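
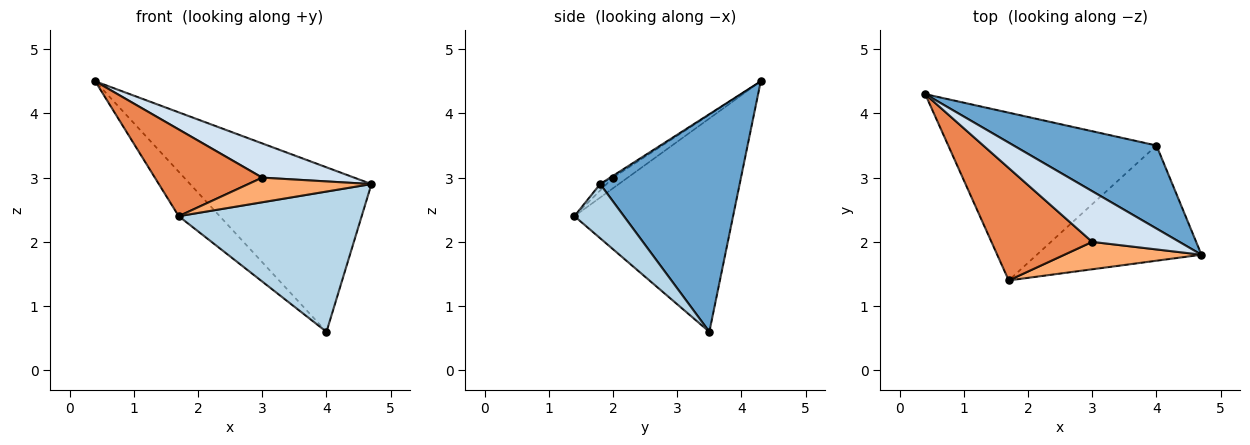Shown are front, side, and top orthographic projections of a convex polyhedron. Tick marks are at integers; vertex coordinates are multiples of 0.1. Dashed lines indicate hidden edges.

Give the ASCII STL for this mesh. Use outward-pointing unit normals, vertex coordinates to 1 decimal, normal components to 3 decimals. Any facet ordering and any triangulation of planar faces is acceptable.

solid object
 facet normal 0.566 0.736 0.372
  outer loop
   vertex 4.0 3.5 0.6
   vertex 0.4 4.3 4.5
   vertex 4.7 1.8 2.9
  endloop
 endfacet
 facet normal -0.704 0.182 -0.687
  outer loop
   vertex 4.0 3.5 0.6
   vertex 1.7 1.4 2.4
   vertex 0.4 4.3 4.5
  endloop
 endfacet
 facet normal 0.204 -0.756 -0.621
  outer loop
   vertex 4.0 3.5 0.6
   vertex 4.7 1.8 2.9
   vertex 1.7 1.4 2.4
  endloop
 endfacet
 facet normal -0.017 -0.560 0.829
  outer loop
   vertex 3.0 2.0 3.0
   vertex 4.7 1.8 2.9
   vertex 0.4 4.3 4.5
  endloop
 endfacet
 facet normal -0.083 -0.609 0.789
  outer loop
   vertex 3.0 2.0 3.0
   vertex 0.4 4.3 4.5
   vertex 1.7 1.4 2.4
  endloop
 endfacet
 facet normal -0.035 -0.668 0.743
  outer loop
   vertex 3.0 2.0 3.0
   vertex 1.7 1.4 2.4
   vertex 4.7 1.8 2.9
  endloop
 endfacet
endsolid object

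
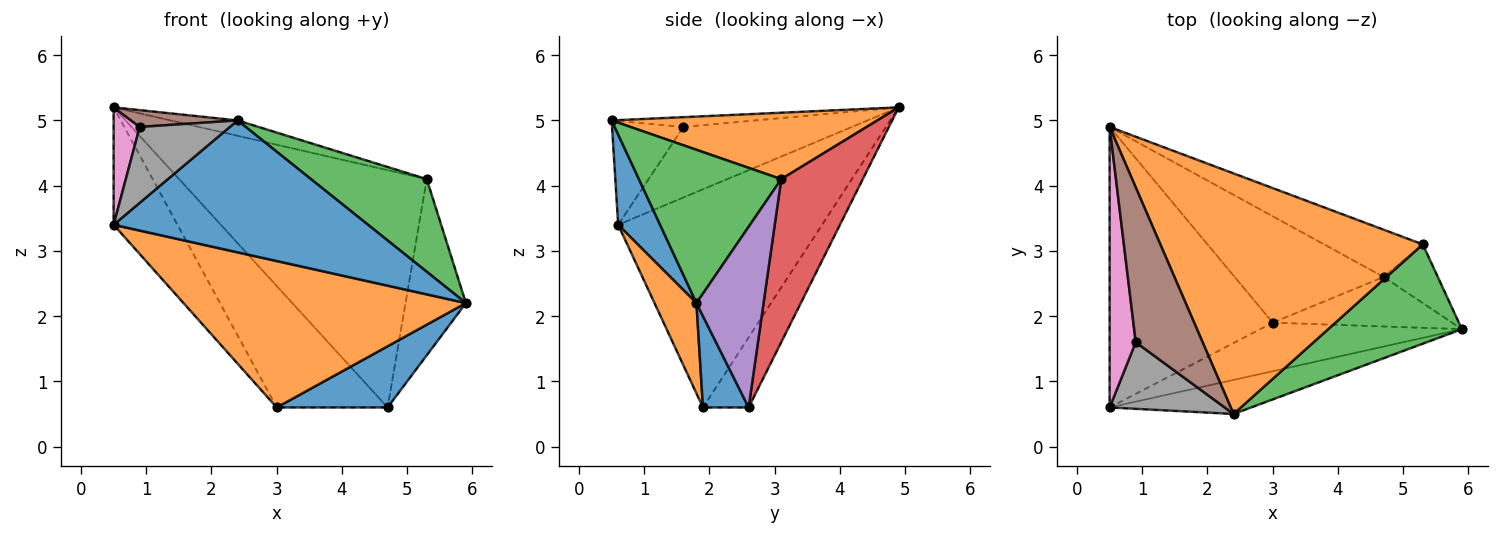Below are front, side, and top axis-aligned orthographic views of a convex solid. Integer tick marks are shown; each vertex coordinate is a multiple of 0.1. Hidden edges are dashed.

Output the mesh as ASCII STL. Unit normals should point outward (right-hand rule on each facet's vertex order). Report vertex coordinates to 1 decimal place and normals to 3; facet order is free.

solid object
 facet normal 0.158 -0.956 -0.247
  outer loop
   vertex 0.5 0.6 3.4
   vertex 5.9 1.8 2.2
   vertex 2.4 0.5 5.0
  endloop
 endfacet
 facet normal 0.245 0.062 0.968
  outer loop
   vertex 5.3 3.1 4.1
   vertex 0.5 4.9 5.2
   vertex 2.4 0.5 5.0
  endloop
 endfacet
 facet normal 0.642 -0.523 0.560
  outer loop
   vertex 5.3 3.1 4.1
   vertex 2.4 0.5 5.0
   vertex 5.9 1.8 2.2
  endloop
 endfacet
 facet normal 0.307 0.933 -0.186
  outer loop
   vertex 5.3 3.1 4.1
   vertex 4.7 2.6 0.6
   vertex 0.5 4.9 5.2
  endloop
 endfacet
 facet normal 0.725 0.653 -0.218
  outer loop
   vertex 5.3 3.1 4.1
   vertex 5.9 1.8 2.2
   vertex 4.7 2.6 0.6
  endloop
 endfacet
 facet normal -0.144 -0.107 0.984
  outer loop
   vertex 0.9 1.6 4.9
   vertex 2.4 0.5 5.0
   vertex 0.5 4.9 5.2
  endloop
 endfacet
 facet normal -0.928 -0.144 0.343
  outer loop
   vertex 0.9 1.6 4.9
   vertex 0.5 4.9 5.2
   vertex 0.5 0.6 3.4
  endloop
 endfacet
 facet normal -0.511 -0.646 0.567
  outer loop
   vertex 0.9 1.6 4.9
   vertex 0.5 0.6 3.4
   vertex 2.4 0.5 5.0
  endloop
 endfacet
 facet normal -0.296 0.719 -0.629
  outer loop
   vertex 3.0 1.9 0.6
   vertex 0.5 4.9 5.2
   vertex 4.7 2.6 0.6
  endloop
 endfacet
 facet normal -0.777 0.243 -0.581
  outer loop
   vertex 3.0 1.9 0.6
   vertex 0.5 0.6 3.4
   vertex 0.5 4.9 5.2
  endloop
 endfacet
 facet normal 0.305 -0.740 -0.599
  outer loop
   vertex 3.0 1.9 0.6
   vertex 4.7 2.6 0.6
   vertex 5.9 1.8 2.2
  endloop
 endfacet
 facet normal 0.140 -0.940 -0.312
  outer loop
   vertex 3.0 1.9 0.6
   vertex 5.9 1.8 2.2
   vertex 0.5 0.6 3.4
  endloop
 endfacet
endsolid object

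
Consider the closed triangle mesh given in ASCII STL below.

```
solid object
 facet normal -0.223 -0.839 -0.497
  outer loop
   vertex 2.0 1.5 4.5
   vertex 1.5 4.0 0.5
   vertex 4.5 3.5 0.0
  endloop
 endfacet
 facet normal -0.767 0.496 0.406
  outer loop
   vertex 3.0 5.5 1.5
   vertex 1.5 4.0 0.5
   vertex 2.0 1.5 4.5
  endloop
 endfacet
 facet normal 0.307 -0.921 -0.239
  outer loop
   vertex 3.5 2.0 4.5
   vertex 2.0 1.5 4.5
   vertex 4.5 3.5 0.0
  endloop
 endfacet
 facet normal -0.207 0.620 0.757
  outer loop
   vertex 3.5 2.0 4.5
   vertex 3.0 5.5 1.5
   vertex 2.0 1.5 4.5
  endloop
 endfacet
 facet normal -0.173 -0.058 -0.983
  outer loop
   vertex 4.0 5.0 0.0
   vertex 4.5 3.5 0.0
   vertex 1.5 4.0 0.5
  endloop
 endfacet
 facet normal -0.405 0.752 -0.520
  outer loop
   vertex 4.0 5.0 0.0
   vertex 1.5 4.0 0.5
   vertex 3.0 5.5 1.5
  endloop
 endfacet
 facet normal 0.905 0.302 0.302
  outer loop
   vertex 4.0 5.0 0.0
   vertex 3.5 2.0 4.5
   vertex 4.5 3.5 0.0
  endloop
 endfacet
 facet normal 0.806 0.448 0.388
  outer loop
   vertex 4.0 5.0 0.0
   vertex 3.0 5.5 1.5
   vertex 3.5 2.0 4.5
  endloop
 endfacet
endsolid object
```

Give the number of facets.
8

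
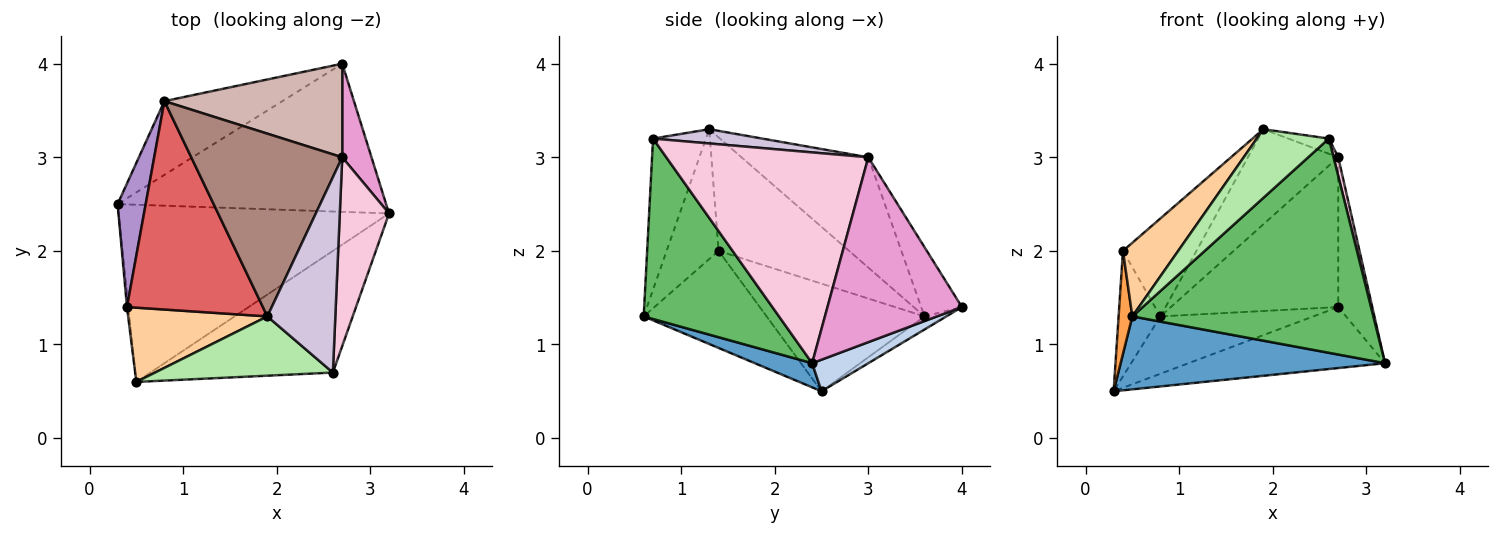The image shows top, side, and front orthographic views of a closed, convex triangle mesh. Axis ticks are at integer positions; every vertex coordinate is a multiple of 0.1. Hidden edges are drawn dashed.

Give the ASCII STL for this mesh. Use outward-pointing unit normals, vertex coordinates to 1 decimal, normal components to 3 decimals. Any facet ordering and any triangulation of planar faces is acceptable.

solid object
 facet normal 0.082 -0.379 -0.922
  outer loop
   vertex 0.5 0.6 1.3
   vertex 0.3 2.5 0.5
   vertex 3.2 2.4 0.8
  endloop
 endfacet
 facet normal 0.108 0.379 -0.919
  outer loop
   vertex 2.7 4.0 1.4
   vertex 3.2 2.4 0.8
   vertex 0.3 2.5 0.5
  endloop
 endfacet
 facet normal -0.994 -0.111 -0.015
  outer loop
   vertex 0.4 1.4 2.0
   vertex 0.3 2.5 0.5
   vertex 0.5 0.6 1.3
  endloop
 endfacet
 facet normal -0.552 -0.587 0.592
  outer loop
   vertex 0.4 1.4 2.0
   vertex 0.5 0.6 1.3
   vertex 1.9 1.3 3.3
  endloop
 endfacet
 facet normal 0.439 -0.781 -0.444
  outer loop
   vertex 2.6 0.7 3.2
   vertex 0.5 0.6 1.3
   vertex 3.2 2.4 0.8
  endloop
 endfacet
 facet normal -0.485 -0.662 0.571
  outer loop
   vertex 2.6 0.7 3.2
   vertex 1.9 1.3 3.3
   vertex 0.5 0.6 1.3
  endloop
 endfacet
 facet normal -0.603 0.339 0.722
  outer loop
   vertex 0.8 3.6 1.3
   vertex 0.4 1.4 2.0
   vertex 1.9 1.3 3.3
  endloop
 endfacet
 facet normal -0.087 0.612 -0.786
  outer loop
   vertex 0.8 3.6 1.3
   vertex 2.7 4.0 1.4
   vertex 0.3 2.5 0.5
  endloop
 endfacet
 facet normal -0.937 0.248 0.245
  outer loop
   vertex 0.8 3.6 1.3
   vertex 0.3 2.5 0.5
   vertex 0.4 1.4 2.0
  endloop
 endfacet
 facet normal 0.205 0.076 0.976
  outer loop
   vertex 2.7 3.0 3.0
   vertex 1.9 1.3 3.3
   vertex 2.6 0.7 3.2
  endloop
 endfacet
 facet normal -0.544 0.387 0.744
  outer loop
   vertex 2.7 3.0 3.0
   vertex 0.8 3.6 1.3
   vertex 1.9 1.3 3.3
  endloop
 endfacet
 facet normal -0.202 0.830 0.519
  outer loop
   vertex 2.7 3.0 3.0
   vertex 2.7 4.0 1.4
   vertex 0.8 3.6 1.3
  endloop
 endfacet
 facet normal 0.958 0.243 0.152
  outer loop
   vertex 2.7 3.0 3.0
   vertex 3.2 2.4 0.8
   vertex 2.7 4.0 1.4
  endloop
 endfacet
 facet normal 0.974 -0.023 0.227
  outer loop
   vertex 2.7 3.0 3.0
   vertex 2.6 0.7 3.2
   vertex 3.2 2.4 0.8
  endloop
 endfacet
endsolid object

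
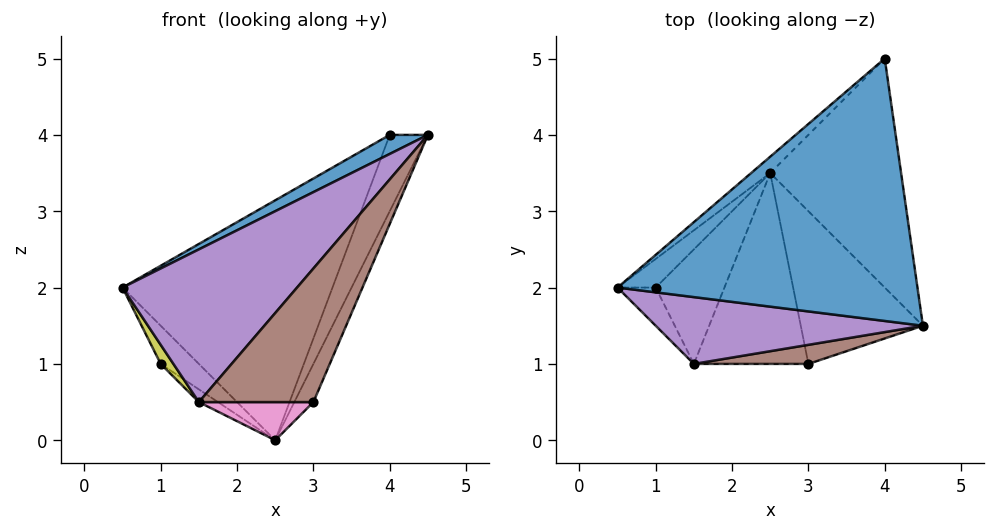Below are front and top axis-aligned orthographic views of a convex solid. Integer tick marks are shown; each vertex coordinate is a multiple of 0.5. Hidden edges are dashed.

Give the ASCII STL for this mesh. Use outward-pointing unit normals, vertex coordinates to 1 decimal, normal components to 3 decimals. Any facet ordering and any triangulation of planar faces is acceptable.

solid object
 facet normal -0.453 -0.065 0.889
  outer loop
   vertex 4.0 5.0 4.0
   vertex 0.5 2.0 2.0
   vertex 4.5 1.5 4.0
  endloop
 endfacet
 facet normal -0.632 0.773 -0.053
  outer loop
   vertex 2.5 3.5 0.0
   vertex 0.5 2.0 2.0
   vertex 4.0 5.0 4.0
  endloop
 endfacet
 facet normal 0.911 0.130 -0.391
  outer loop
   vertex 2.5 3.5 0.0
   vertex 4.0 5.0 4.0
   vertex 4.5 1.5 4.0
  endloop
 endfacet
 facet normal 0.909 0.101 -0.404
  outer loop
   vertex 3.0 1.0 0.5
   vertex 2.5 3.5 0.0
   vertex 4.5 1.5 4.0
  endloop
 endfacet
 facet normal -0.300 -0.874 0.382
  outer loop
   vertex 1.5 1.0 0.5
   vertex 4.5 1.5 4.0
   vertex 0.5 2.0 2.0
  endloop
 endfacet
 facet normal 0.000 -0.990 0.141
  outer loop
   vertex 1.5 1.0 0.5
   vertex 3.0 1.0 0.5
   vertex 4.5 1.5 4.0
  endloop
 endfacet
 facet normal 0.000 -0.196 -0.981
  outer loop
   vertex 1.5 1.0 0.5
   vertex 2.5 3.5 0.0
   vertex 3.0 1.0 0.5
  endloop
 endfacet
 facet normal -0.768 0.512 -0.384
  outer loop
   vertex 1.0 2.0 1.0
   vertex 0.5 2.0 2.0
   vertex 2.5 3.5 0.0
  endloop
 endfacet
 facet normal -0.873 -0.218 -0.436
  outer loop
   vertex 1.0 2.0 1.0
   vertex 1.5 1.0 0.5
   vertex 0.5 2.0 2.0
  endloop
 endfacet
 facet normal -0.612 0.087 -0.786
  outer loop
   vertex 1.0 2.0 1.0
   vertex 2.5 3.5 0.0
   vertex 1.5 1.0 0.5
  endloop
 endfacet
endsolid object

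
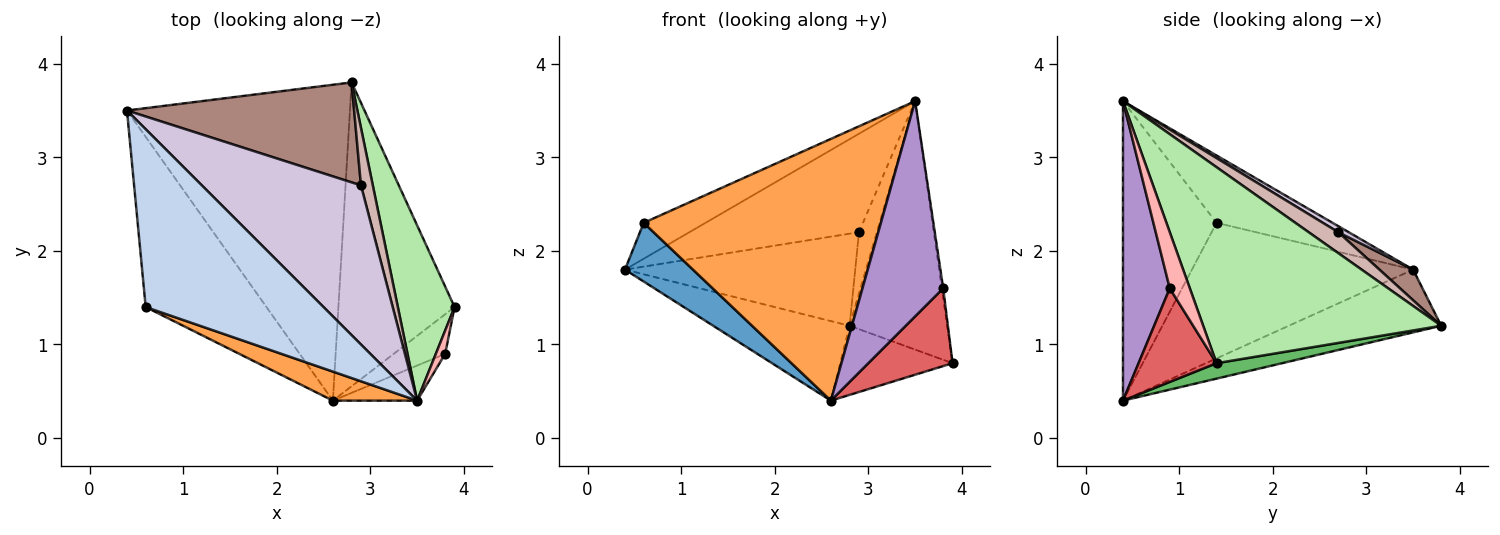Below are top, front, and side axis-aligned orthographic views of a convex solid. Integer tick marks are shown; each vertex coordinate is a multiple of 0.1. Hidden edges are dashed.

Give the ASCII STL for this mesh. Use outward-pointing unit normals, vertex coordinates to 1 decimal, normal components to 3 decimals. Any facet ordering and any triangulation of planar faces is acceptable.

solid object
 facet normal -0.728 -0.224 -0.648
  outer loop
   vertex 0.6 1.4 2.3
   vertex 0.4 3.5 1.8
   vertex 2.6 0.4 0.4
  endloop
 endfacet
 facet normal -0.348 0.186 0.919
  outer loop
   vertex 0.6 1.4 2.3
   vertex 3.5 0.4 3.6
   vertex 0.4 3.5 1.8
  endloop
 endfacet
 facet normal -0.365 -0.925 0.103
  outer loop
   vertex 0.6 1.4 2.3
   vertex 2.6 0.4 0.4
   vertex 3.5 0.4 3.6
  endloop
 endfacet
 facet normal -0.263 0.236 -0.935
  outer loop
   vertex 2.8 3.8 1.2
   vertex 2.6 0.4 0.4
   vertex 0.4 3.5 1.8
  endloop
 endfacet
 facet normal 0.128 0.220 -0.967
  outer loop
   vertex 2.8 3.8 1.2
   vertex 3.9 1.4 0.8
   vertex 2.6 0.4 0.4
  endloop
 endfacet
 facet normal 0.894 0.367 0.259
  outer loop
   vertex 2.8 3.8 1.2
   vertex 3.5 0.4 3.6
   vertex 3.9 1.4 0.8
  endloop
 endfacet
 facet normal 0.636 -0.687 -0.350
  outer loop
   vertex 3.8 0.9 1.6
   vertex 2.6 0.4 0.4
   vertex 3.9 1.4 0.8
  endloop
 endfacet
 facet normal 0.984 0.066 0.164
  outer loop
   vertex 3.8 0.9 1.6
   vertex 3.9 1.4 0.8
   vertex 3.5 0.4 3.6
  endloop
 endfacet
 facet normal 0.497 -0.857 -0.140
  outer loop
   vertex 3.8 0.9 1.6
   vertex 3.5 0.4 3.6
   vertex 2.6 0.4 0.4
  endloop
 endfacet
 facet normal 0.032 0.526 0.850
  outer loop
   vertex 2.9 2.7 2.2
   vertex 0.4 3.5 1.8
   vertex 3.5 0.4 3.6
  endloop
 endfacet
 facet normal 0.099 0.674 0.732
  outer loop
   vertex 2.9 2.7 2.2
   vertex 2.8 3.8 1.2
   vertex 0.4 3.5 1.8
  endloop
 endfacet
 facet normal 0.770 0.466 0.436
  outer loop
   vertex 2.9 2.7 2.2
   vertex 3.5 0.4 3.6
   vertex 2.8 3.8 1.2
  endloop
 endfacet
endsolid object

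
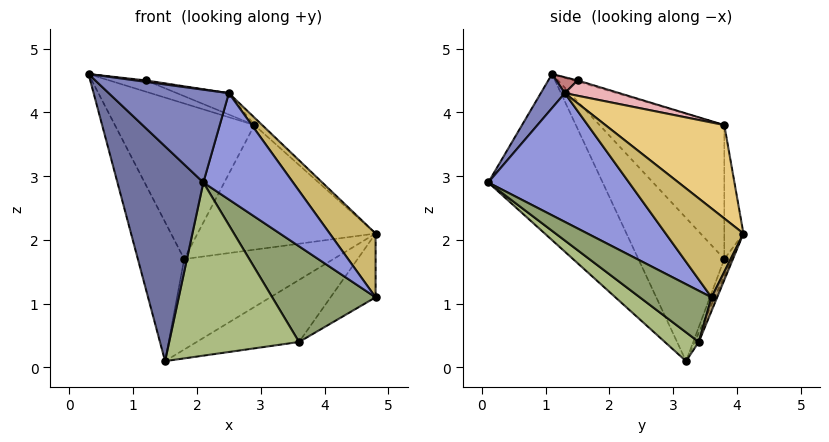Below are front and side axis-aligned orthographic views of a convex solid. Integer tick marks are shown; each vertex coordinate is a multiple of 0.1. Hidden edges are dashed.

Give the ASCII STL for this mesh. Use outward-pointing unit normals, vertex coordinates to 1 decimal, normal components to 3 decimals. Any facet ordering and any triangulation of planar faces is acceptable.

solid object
 facet normal -0.717 -0.538 -0.443
  outer loop
   vertex 1.5 3.2 0.1
   vertex 2.1 0.1 2.9
   vertex 0.3 1.1 4.6
  endloop
 endfacet
 facet normal 0.154 -0.772 0.617
  outer loop
   vertex 2.5 1.3 4.3
   vertex 0.3 1.1 4.6
   vertex 2.1 0.1 2.9
  endloop
 endfacet
 facet normal 0.824 -0.525 0.215
  outer loop
   vertex 2.5 1.3 4.3
   vertex 2.1 0.1 2.9
   vertex 4.8 3.6 1.1
  endloop
 endfacet
 facet normal -0.880 0.475 -0.013
  outer loop
   vertex 1.8 3.8 1.7
   vertex 1.5 3.2 0.1
   vertex 0.3 1.1 4.6
  endloop
 endfacet
 facet normal 0.458 -0.660 -0.596
  outer loop
   vertex 3.6 3.4 0.4
   vertex 4.8 3.6 1.1
   vertex 2.1 0.1 2.9
  endloop
 endfacet
 facet normal 0.168 -0.643 -0.748
  outer loop
   vertex 3.6 3.4 0.4
   vertex 2.1 0.1 2.9
   vertex 1.5 3.2 0.1
  endloop
 endfacet
 facet normal -0.629 0.704 0.330
  outer loop
   vertex 2.9 3.8 3.8
   vertex 1.8 3.8 1.7
   vertex 0.3 1.1 4.6
  endloop
 endfacet
 facet normal -0.107 0.993 0.056
  outer loop
   vertex 4.8 4.1 2.1
   vertex 1.8 3.8 1.7
   vertex 2.9 3.8 3.8
  endloop
 endfacet
 facet normal 0.111 0.889 -0.444
  outer loop
   vertex 4.8 4.1 2.1
   vertex 4.8 3.6 1.1
   vertex 3.6 3.4 0.4
  endloop
 endfacet
 facet normal 0.835 -0.492 0.246
  outer loop
   vertex 4.8 4.1 2.1
   vertex 2.5 1.3 4.3
   vertex 4.8 3.6 1.1
  endloop
 endfacet
 facet normal 0.662 0.044 0.748
  outer loop
   vertex 4.8 4.1 2.1
   vertex 2.9 3.8 3.8
   vertex 2.5 1.3 4.3
  endloop
 endfacet
 facet normal -0.048 0.938 -0.343
  outer loop
   vertex 4.8 4.1 2.1
   vertex 1.5 3.2 0.1
   vertex 1.8 3.8 1.7
  endloop
 endfacet
 facet normal -0.038 0.933 -0.358
  outer loop
   vertex 4.8 4.1 2.1
   vertex 3.6 3.4 0.4
   vertex 1.5 3.2 0.1
  endloop
 endfacet
 facet normal 0.141 -0.071 0.987
  outer loop
   vertex 1.2 1.5 4.5
   vertex 0.3 1.1 4.6
   vertex 2.5 1.3 4.3
  endloop
 endfacet
 facet normal -0.034 0.314 0.949
  outer loop
   vertex 1.2 1.5 4.5
   vertex 2.9 3.8 3.8
   vertex 0.3 1.1 4.6
  endloop
 endfacet
 facet normal 0.175 0.166 0.970
  outer loop
   vertex 1.2 1.5 4.5
   vertex 2.5 1.3 4.3
   vertex 2.9 3.8 3.8
  endloop
 endfacet
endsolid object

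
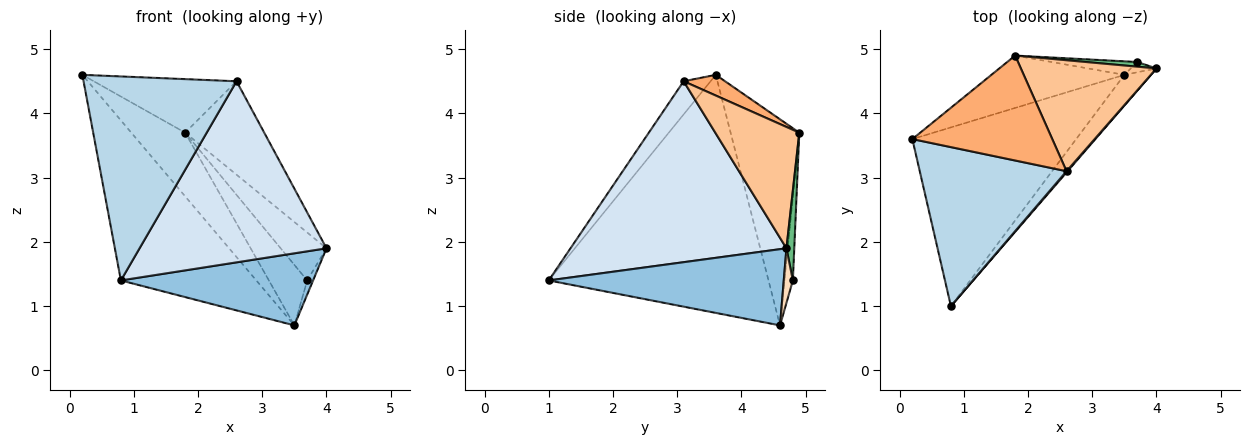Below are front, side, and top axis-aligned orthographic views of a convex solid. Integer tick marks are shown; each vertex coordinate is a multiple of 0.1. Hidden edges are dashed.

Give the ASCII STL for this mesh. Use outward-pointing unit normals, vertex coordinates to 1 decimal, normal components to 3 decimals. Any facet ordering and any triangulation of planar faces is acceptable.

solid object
 facet normal -0.735 0.453 -0.505
  outer loop
   vertex 3.5 4.6 0.7
   vertex 0.8 1.0 1.4
   vertex 0.2 3.6 4.6
  endloop
 endfacet
 facet normal 0.747 -0.611 -0.260
  outer loop
   vertex 3.5 4.6 0.7
   vertex 4.0 4.7 1.9
   vertex 0.8 1.0 1.4
  endloop
 endfacet
 facet normal -0.137 -0.781 0.609
  outer loop
   vertex 2.6 3.1 4.5
   vertex 0.2 3.6 4.6
   vertex 0.8 1.0 1.4
  endloop
 endfacet
 facet normal 0.756 -0.654 0.004
  outer loop
   vertex 2.6 3.1 4.5
   vertex 0.8 1.0 1.4
   vertex 4.0 4.7 1.9
  endloop
 endfacet
 facet normal -0.702 0.550 -0.453
  outer loop
   vertex 1.8 4.9 3.7
   vertex 3.5 4.6 0.7
   vertex 0.2 3.6 4.6
  endloop
 endfacet
 facet normal 0.131 0.451 0.883
  outer loop
   vertex 1.8 4.9 3.7
   vertex 0.2 3.6 4.6
   vertex 2.6 3.1 4.5
  endloop
 endfacet
 facet normal 0.565 0.532 0.631
  outer loop
   vertex 1.8 4.9 3.7
   vertex 2.6 3.1 4.5
   vertex 4.0 4.7 1.9
  endloop
 endfacet
 facet normal 0.781 0.505 -0.367
  outer loop
   vertex 3.7 4.8 1.4
   vertex 4.0 4.7 1.9
   vertex 3.5 4.6 0.7
  endloop
 endfacet
 facet normal 0.168 0.981 0.096
  outer loop
   vertex 3.7 4.8 1.4
   vertex 1.8 4.9 3.7
   vertex 4.0 4.7 1.9
  endloop
 endfacet
 facet normal -0.208 0.955 -0.213
  outer loop
   vertex 3.7 4.8 1.4
   vertex 3.5 4.6 0.7
   vertex 1.8 4.9 3.7
  endloop
 endfacet
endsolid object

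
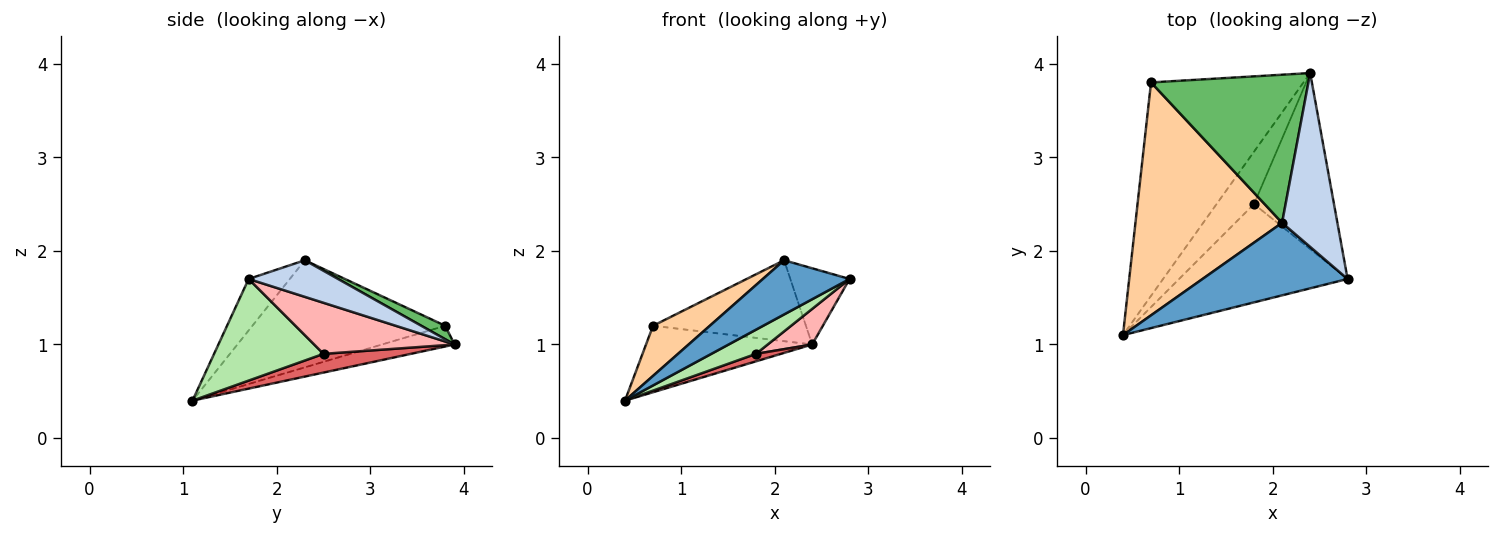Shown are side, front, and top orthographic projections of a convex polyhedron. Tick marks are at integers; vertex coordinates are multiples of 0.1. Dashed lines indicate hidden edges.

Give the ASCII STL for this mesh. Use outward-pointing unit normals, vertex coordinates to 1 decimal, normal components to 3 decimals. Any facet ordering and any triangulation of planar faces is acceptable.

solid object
 facet normal -0.273 -0.576 0.771
  outer loop
   vertex 2.1 2.3 1.9
   vertex 0.4 1.1 0.4
   vertex 2.8 1.7 1.7
  endloop
 endfacet
 facet normal 0.518 0.343 0.783
  outer loop
   vertex 2.1 2.3 1.9
   vertex 2.8 1.7 1.7
   vertex 2.4 3.9 1.0
  endloop
 endfacet
 facet normal -0.129 0.295 -0.947
  outer loop
   vertex 0.7 3.8 1.2
   vertex 2.4 3.9 1.0
   vertex 0.4 1.1 0.4
  endloop
 endfacet
 facet normal -0.581 -0.171 0.796
  outer loop
   vertex 0.7 3.8 1.2
   vertex 0.4 1.1 0.4
   vertex 2.1 2.3 1.9
  endloop
 endfacet
 facet normal 0.075 0.478 0.875
  outer loop
   vertex 0.7 3.8 1.2
   vertex 2.1 2.3 1.9
   vertex 2.4 3.9 1.0
  endloop
 endfacet
 facet normal 0.505 -0.206 -0.838
  outer loop
   vertex 1.8 2.5 0.9
   vertex 2.8 1.7 1.7
   vertex 0.4 1.1 0.4
  endloop
 endfacet
 facet normal 0.444 -0.127 -0.887
  outer loop
   vertex 1.8 2.5 0.9
   vertex 0.4 1.1 0.4
   vertex 2.4 3.9 1.0
  endloop
 endfacet
 facet normal 0.530 -0.168 -0.831
  outer loop
   vertex 1.8 2.5 0.9
   vertex 2.4 3.9 1.0
   vertex 2.8 1.7 1.7
  endloop
 endfacet
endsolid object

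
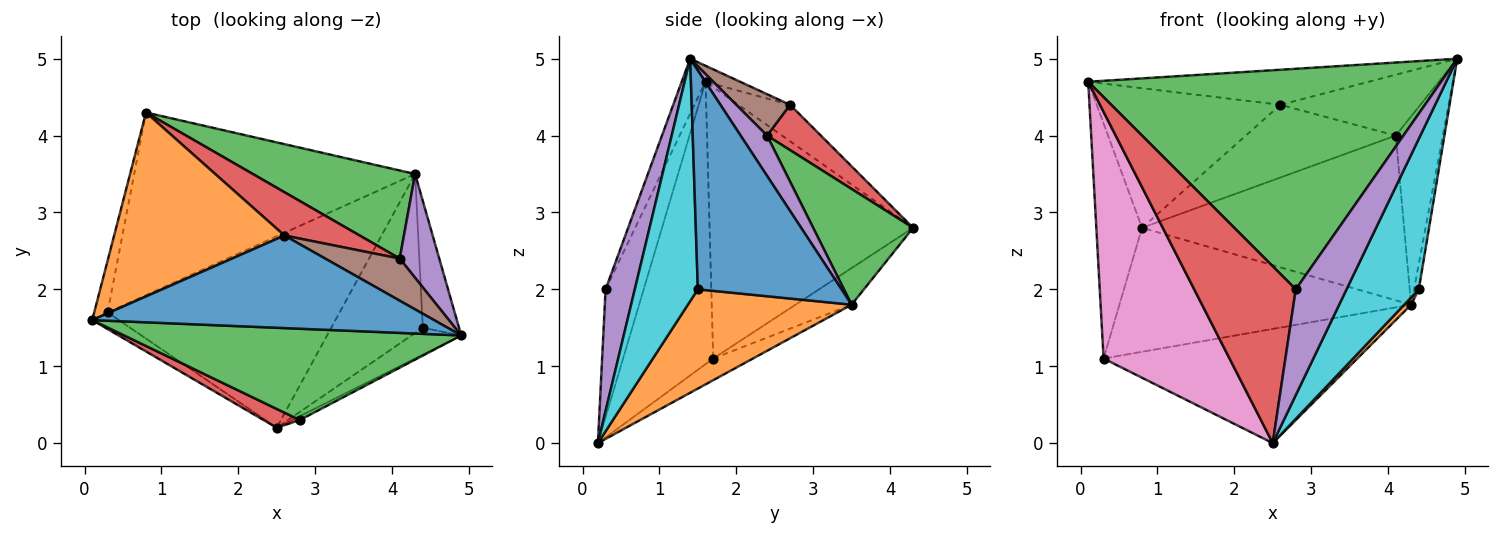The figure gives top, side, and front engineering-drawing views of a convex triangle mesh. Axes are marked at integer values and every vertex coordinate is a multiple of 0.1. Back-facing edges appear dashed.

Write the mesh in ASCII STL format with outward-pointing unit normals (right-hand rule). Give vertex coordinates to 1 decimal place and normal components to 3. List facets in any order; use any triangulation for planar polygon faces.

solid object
 facet normal -0.044 0.354 0.934
  outer loop
   vertex 2.6 2.7 4.4
   vertex 0.1 1.6 4.7
   vertex 4.9 1.4 5.0
  endloop
 endfacet
 facet normal -0.168 0.596 0.785
  outer loop
   vertex 2.6 2.7 4.4
   vertex 0.8 4.3 2.8
   vertex 0.1 1.6 4.7
  endloop
 endfacet
 facet normal -0.062 -0.922 0.382
  outer loop
   vertex 2.8 0.3 2.0
   vertex 4.9 1.4 5.0
   vertex 0.1 1.6 4.7
  endloop
 endfacet
 facet normal -0.350 -0.932 0.099
  outer loop
   vertex 2.8 0.3 2.0
   vertex 0.1 1.6 4.7
   vertex 2.5 0.2 0.0
  endloop
 endfacet
 facet normal 0.499 -0.866 -0.031
  outer loop
   vertex 2.8 0.3 2.0
   vertex 2.5 0.2 0.0
   vertex 4.9 1.4 5.0
  endloop
 endfacet
 facet normal -0.975 0.219 -0.048
  outer loop
   vertex 0.3 1.7 1.1
   vertex 0.1 1.6 4.7
   vertex 0.8 4.3 2.8
  endloop
 endfacet
 facet normal -0.581 -0.812 -0.055
  outer loop
   vertex 0.3 1.7 1.1
   vertex 2.5 0.2 0.0
   vertex 0.1 1.6 4.7
  endloop
 endfacet
 facet normal -0.107 0.558 -0.823
  outer loop
   vertex 0.3 1.7 1.1
   vertex 0.8 4.3 2.8
   vertex 4.3 3.5 1.8
  endloop
 endfacet
 facet normal -0.080 0.511 -0.856
  outer loop
   vertex 0.3 1.7 1.1
   vertex 4.3 3.5 1.8
   vertex 2.5 0.2 0.0
  endloop
 endfacet
 facet normal 0.651 -0.747 -0.133
  outer loop
   vertex 4.4 1.5 2.0
   vertex 4.9 1.4 5.0
   vertex 2.5 0.2 0.0
  endloop
 endfacet
 facet normal 0.986 0.033 -0.163
  outer loop
   vertex 4.4 1.5 2.0
   vertex 4.3 3.5 1.8
   vertex 4.9 1.4 5.0
  endloop
 endfacet
 facet normal 0.735 -0.031 -0.678
  outer loop
   vertex 4.4 1.5 2.0
   vertex 2.5 0.2 0.0
   vertex 4.3 3.5 1.8
  endloop
 endfacet
 facet normal 0.319 0.836 0.447
  outer loop
   vertex 4.1 2.4 4.0
   vertex 4.3 3.5 1.8
   vertex 0.8 4.3 2.8
  endloop
 endfacet
 facet normal 0.295 0.821 0.489
  outer loop
   vertex 4.1 2.4 4.0
   vertex 0.8 4.3 2.8
   vertex 2.6 2.7 4.4
  endloop
 endfacet
 facet normal 0.441 0.786 0.433
  outer loop
   vertex 4.1 2.4 4.0
   vertex 4.9 1.4 5.0
   vertex 4.3 3.5 1.8
  endloop
 endfacet
 facet normal 0.302 0.784 0.543
  outer loop
   vertex 4.1 2.4 4.0
   vertex 2.6 2.7 4.4
   vertex 4.9 1.4 5.0
  endloop
 endfacet
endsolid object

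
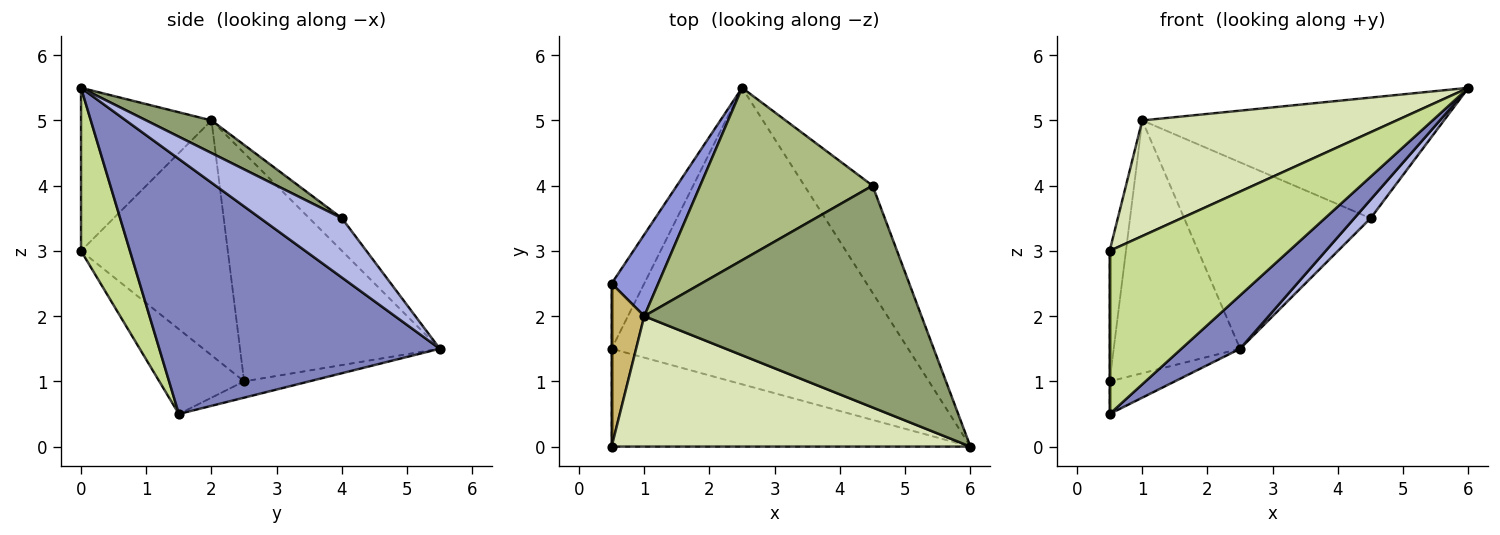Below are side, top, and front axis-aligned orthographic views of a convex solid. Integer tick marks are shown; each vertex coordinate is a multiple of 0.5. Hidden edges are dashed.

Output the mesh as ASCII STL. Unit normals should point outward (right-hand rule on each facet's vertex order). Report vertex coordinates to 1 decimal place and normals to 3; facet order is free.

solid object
 facet normal -0.408 0.408 -0.816
  outer loop
   vertex 0.5 1.5 0.5
   vertex 0.5 2.5 1.0
   vertex 2.5 5.5 1.5
  endloop
 endfacet
 facet normal 0.646 -0.135 -0.751
  outer loop
   vertex 0.5 1.5 0.5
   vertex 2.5 5.5 1.5
   vertex 6.0 0.0 5.5
  endloop
 endfacet
 facet normal -0.833 0.527 0.170
  outer loop
   vertex 1.0 2.0 5.0
   vertex 2.5 5.5 1.5
   vertex 0.5 2.5 1.0
  endloop
 endfacet
 facet normal 0.651 -0.130 -0.748
  outer loop
   vertex 4.5 4.0 3.5
   vertex 6.0 0.0 5.5
   vertex 2.5 5.5 1.5
  endloop
 endfacet
 facet normal 0.103 0.475 0.874
  outer loop
   vertex 4.5 4.0 3.5
   vertex 1.0 2.0 5.0
   vertex 6.0 0.0 5.5
  endloop
 endfacet
 facet normal -0.127 0.728 0.674
  outer loop
   vertex 4.5 4.0 3.5
   vertex 2.5 5.5 1.5
   vertex 1.0 2.0 5.0
  endloop
 endfacet
 facet normal 0.228 -0.835 -0.501
  outer loop
   vertex 0.5 0.0 3.0
   vertex 0.5 1.5 0.5
   vertex 6.0 0.0 5.5
  endloop
 endfacet
 facet normal -0.322 -0.628 0.708
  outer loop
   vertex 0.5 0.0 3.0
   vertex 6.0 0.0 5.5
   vertex 1.0 2.0 5.0
  endloop
 endfacet
 facet normal -1.000 0.000 0.000
  outer loop
   vertex 0.5 0.0 3.0
   vertex 0.5 2.5 1.0
   vertex 0.5 1.5 0.5
  endloop
 endfacet
 facet normal -0.985 0.109 0.137
  outer loop
   vertex 0.5 0.0 3.0
   vertex 1.0 2.0 5.0
   vertex 0.5 2.5 1.0
  endloop
 endfacet
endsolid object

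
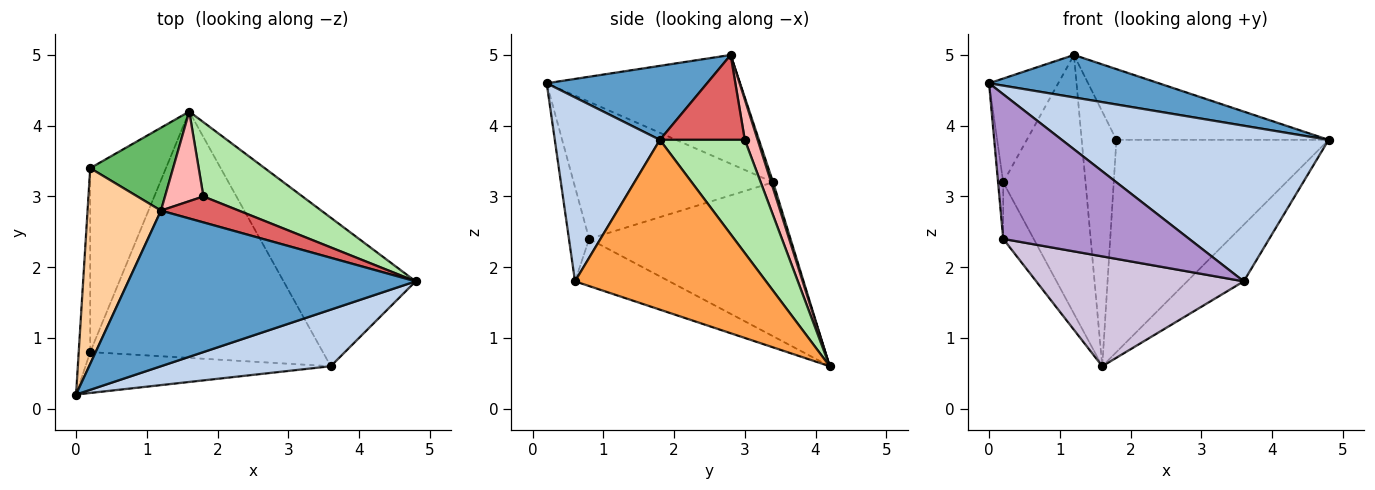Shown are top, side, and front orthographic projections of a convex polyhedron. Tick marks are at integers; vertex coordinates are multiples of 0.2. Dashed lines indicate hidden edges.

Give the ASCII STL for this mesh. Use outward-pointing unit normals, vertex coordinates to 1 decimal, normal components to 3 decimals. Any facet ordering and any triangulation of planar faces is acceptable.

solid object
 facet normal 0.241 -0.255 0.936
  outer loop
   vertex 1.2 2.8 5.0
   vertex 0.0 0.2 4.6
   vertex 4.8 1.8 3.8
  endloop
 endfacet
 facet normal 0.347 -0.881 0.320
  outer loop
   vertex 3.6 0.6 1.8
   vertex 4.8 1.8 3.8
   vertex 0.0 0.2 4.6
  endloop
 endfacet
 facet normal 0.769 0.228 -0.598
  outer loop
   vertex 3.6 0.6 1.8
   vertex 1.6 4.2 0.6
   vertex 4.8 1.8 3.8
  endloop
 endfacet
 facet normal -0.795 0.284 0.536
  outer loop
   vertex 0.2 3.4 3.2
   vertex 0.0 0.2 4.6
   vertex 1.2 2.8 5.0
  endloop
 endfacet
 facet normal 0.022 0.952 0.305
  outer loop
   vertex 0.2 3.4 3.2
   vertex 1.2 2.8 5.0
   vertex 1.6 4.2 0.6
  endloop
 endfacet
 facet normal 0.353 0.883 0.309
  outer loop
   vertex 1.8 3.0 3.8
   vertex 4.8 1.8 3.8
   vertex 1.6 4.2 0.6
  endloop
 endfacet
 facet normal 0.352 0.879 0.322
  outer loop
   vertex 1.8 3.0 3.8
   vertex 1.2 2.8 5.0
   vertex 4.8 1.8 3.8
  endloop
 endfacet
 facet normal 0.330 0.891 0.313
  outer loop
   vertex 1.8 3.0 3.8
   vertex 1.6 4.2 0.6
   vertex 1.2 2.8 5.0
  endloop
 endfacet
 facet normal -0.104 -0.957 -0.270
  outer loop
   vertex 0.2 0.8 2.4
   vertex 3.6 0.6 1.8
   vertex 0.0 0.2 4.6
  endloop
 endfacet
 facet normal -0.182 -0.400 -0.898
  outer loop
   vertex 0.2 0.8 2.4
   vertex 1.6 4.2 0.6
   vertex 3.6 0.6 1.8
  endloop
 endfacet
 facet normal -0.996 0.026 -0.084
  outer loop
   vertex 0.2 0.8 2.4
   vertex 0.0 0.2 4.6
   vertex 0.2 3.4 3.2
  endloop
 endfacet
 facet normal -0.889 0.135 -0.437
  outer loop
   vertex 0.2 0.8 2.4
   vertex 0.2 3.4 3.2
   vertex 1.6 4.2 0.6
  endloop
 endfacet
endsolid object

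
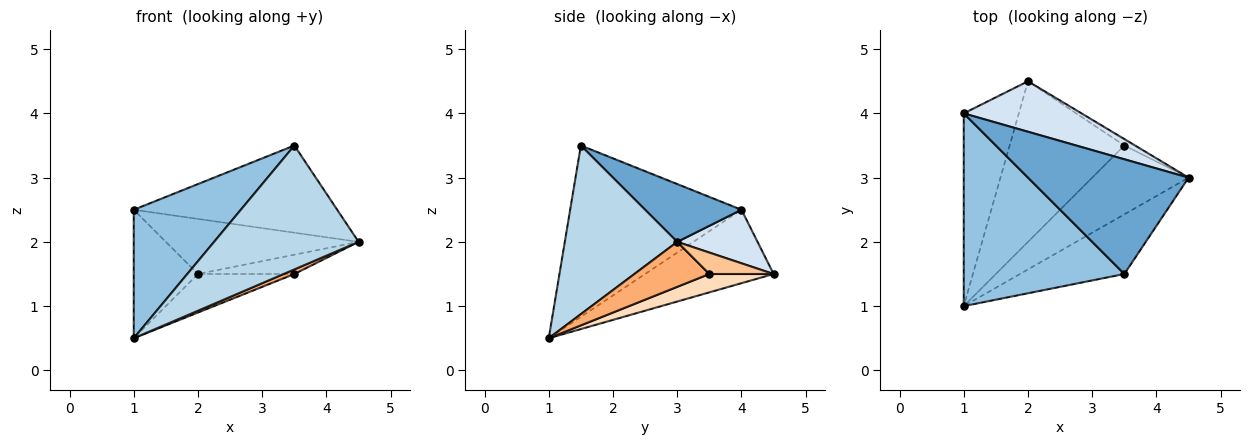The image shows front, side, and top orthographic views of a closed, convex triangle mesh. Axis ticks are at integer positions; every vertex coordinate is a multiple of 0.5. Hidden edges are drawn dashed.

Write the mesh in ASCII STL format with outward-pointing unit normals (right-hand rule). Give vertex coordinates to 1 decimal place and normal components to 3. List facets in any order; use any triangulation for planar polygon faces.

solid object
 facet normal 0.276 0.582 0.765
  outer loop
   vertex 3.5 1.5 3.5
   vertex 4.5 3.0 2.0
   vertex 1.0 4.0 2.5
  endloop
 endfacet
 facet normal -0.664 -0.415 0.622
  outer loop
   vertex 3.5 1.5 3.5
   vertex 1.0 4.0 2.5
   vertex 1.0 1.0 0.5
  endloop
 endfacet
 facet normal 0.574 -0.738 -0.355
  outer loop
   vertex 3.5 1.5 3.5
   vertex 1.0 1.0 0.5
   vertex 4.5 3.0 2.0
  endloop
 endfacet
 facet normal 0.294 0.705 0.646
  outer loop
   vertex 2.0 4.5 1.5
   vertex 1.0 4.0 2.5
   vertex 4.5 3.0 2.0
  endloop
 endfacet
 facet normal -0.743 0.371 -0.557
  outer loop
   vertex 2.0 4.5 1.5
   vertex 1.0 1.0 0.5
   vertex 1.0 4.0 2.5
  endloop
 endfacet
 facet normal 0.422 -0.060 -0.905
  outer loop
   vertex 3.5 3.5 1.5
   vertex 4.5 3.0 2.0
   vertex 1.0 1.0 0.5
  endloop
 endfacet
 facet normal 0.535 0.802 -0.267
  outer loop
   vertex 3.5 3.5 1.5
   vertex 2.0 4.5 1.5
   vertex 4.5 3.0 2.0
  endloop
 endfacet
 facet normal 0.154 0.231 -0.961
  outer loop
   vertex 3.5 3.5 1.5
   vertex 1.0 1.0 0.5
   vertex 2.0 4.5 1.5
  endloop
 endfacet
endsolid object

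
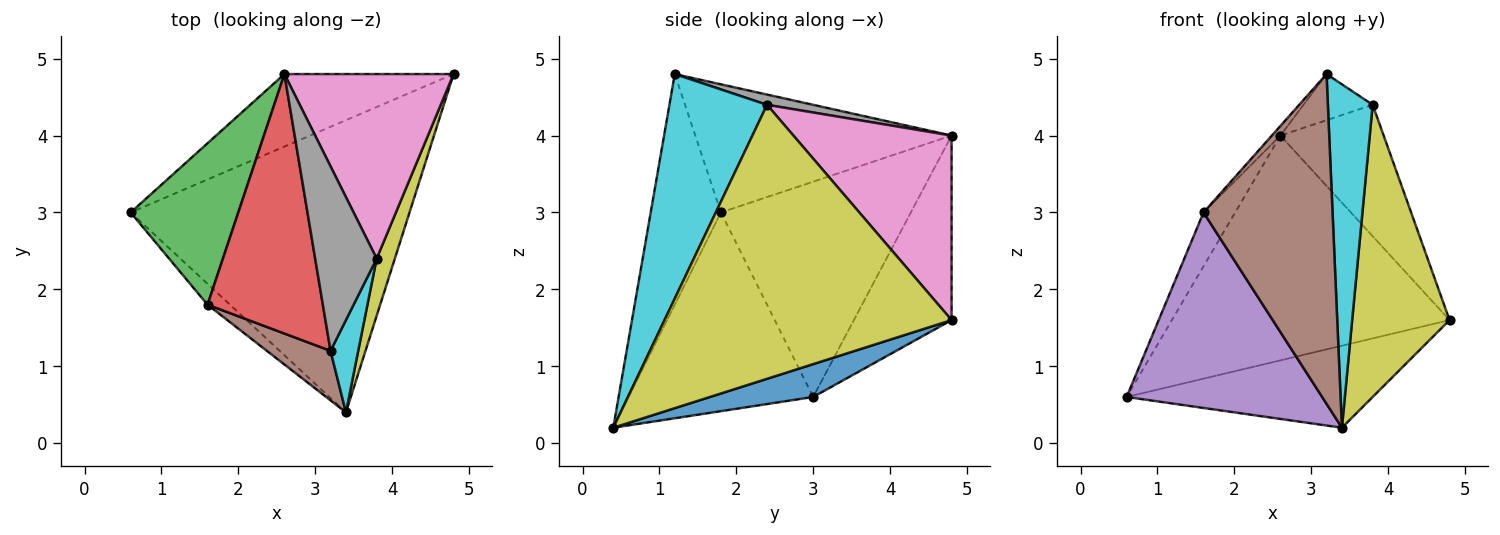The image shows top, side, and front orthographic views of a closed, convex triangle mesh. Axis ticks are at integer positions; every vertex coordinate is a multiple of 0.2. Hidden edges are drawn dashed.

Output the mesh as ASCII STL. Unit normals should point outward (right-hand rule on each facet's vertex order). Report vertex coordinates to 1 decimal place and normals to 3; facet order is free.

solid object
 facet normal 0.113 0.269 -0.957
  outer loop
   vertex 3.4 0.4 0.2
   vertex 0.6 3.0 0.6
   vertex 4.8 4.8 1.6
  endloop
 endfacet
 facet normal -0.317 0.902 -0.291
  outer loop
   vertex 2.6 4.8 4.0
   vertex 4.8 4.8 1.6
   vertex 0.6 3.0 0.6
  endloop
 endfacet
 facet normal -0.885 0.147 0.442
  outer loop
   vertex 1.6 1.8 3.0
   vertex 2.6 4.8 4.0
   vertex 0.6 3.0 0.6
  endloop
 endfacet
 facet normal -0.743 0.025 0.669
  outer loop
   vertex 1.6 1.8 3.0
   vertex 3.2 1.2 4.8
   vertex 2.6 4.8 4.0
  endloop
 endfacet
 facet normal -0.684 -0.725 -0.077
  outer loop
   vertex 1.6 1.8 3.0
   vertex 0.6 3.0 0.6
   vertex 3.4 0.4 0.2
  endloop
 endfacet
 facet normal -0.474 -0.871 0.131
  outer loop
   vertex 1.6 1.8 3.0
   vertex 3.4 0.4 0.2
   vertex 3.2 1.2 4.8
  endloop
 endfacet
 facet normal 0.664 0.434 0.609
  outer loop
   vertex 3.8 2.4 4.4
   vertex 4.8 4.8 1.6
   vertex 2.6 4.8 4.0
  endloop
 endfacet
 facet normal 0.160 0.239 0.958
  outer loop
   vertex 3.8 2.4 4.4
   vertex 2.6 4.8 4.0
   vertex 3.2 1.2 4.8
  endloop
 endfacet
 facet normal 0.945 -0.321 0.063
  outer loop
   vertex 3.8 2.4 4.4
   vertex 3.4 0.4 0.2
   vertex 4.8 4.8 1.6
  endloop
 endfacet
 facet normal 0.903 -0.414 0.111
  outer loop
   vertex 3.8 2.4 4.4
   vertex 3.2 1.2 4.8
   vertex 3.4 0.4 0.2
  endloop
 endfacet
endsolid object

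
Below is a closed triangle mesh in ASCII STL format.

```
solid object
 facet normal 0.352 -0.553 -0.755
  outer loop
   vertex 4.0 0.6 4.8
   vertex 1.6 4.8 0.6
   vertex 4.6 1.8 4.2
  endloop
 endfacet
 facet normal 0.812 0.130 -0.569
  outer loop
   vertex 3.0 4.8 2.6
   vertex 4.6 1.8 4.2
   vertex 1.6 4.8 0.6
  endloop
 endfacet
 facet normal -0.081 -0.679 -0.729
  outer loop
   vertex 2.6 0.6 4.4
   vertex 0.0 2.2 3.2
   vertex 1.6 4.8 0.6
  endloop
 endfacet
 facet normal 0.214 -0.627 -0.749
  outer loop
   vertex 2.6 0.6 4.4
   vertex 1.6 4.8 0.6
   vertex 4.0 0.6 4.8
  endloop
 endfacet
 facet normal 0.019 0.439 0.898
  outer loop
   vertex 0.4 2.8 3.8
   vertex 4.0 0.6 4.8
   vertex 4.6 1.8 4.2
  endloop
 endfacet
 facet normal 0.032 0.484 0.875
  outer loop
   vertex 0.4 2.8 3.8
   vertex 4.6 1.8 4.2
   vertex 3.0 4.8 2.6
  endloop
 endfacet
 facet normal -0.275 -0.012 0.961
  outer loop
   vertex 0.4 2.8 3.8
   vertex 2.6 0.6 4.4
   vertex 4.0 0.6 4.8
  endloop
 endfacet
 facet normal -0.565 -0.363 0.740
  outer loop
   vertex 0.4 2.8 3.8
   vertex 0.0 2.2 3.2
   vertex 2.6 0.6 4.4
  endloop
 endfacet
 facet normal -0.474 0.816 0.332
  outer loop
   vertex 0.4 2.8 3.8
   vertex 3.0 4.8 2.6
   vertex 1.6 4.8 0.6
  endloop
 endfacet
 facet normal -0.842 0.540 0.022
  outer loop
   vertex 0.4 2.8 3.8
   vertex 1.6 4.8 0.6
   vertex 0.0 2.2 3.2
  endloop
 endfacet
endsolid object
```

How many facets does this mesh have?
10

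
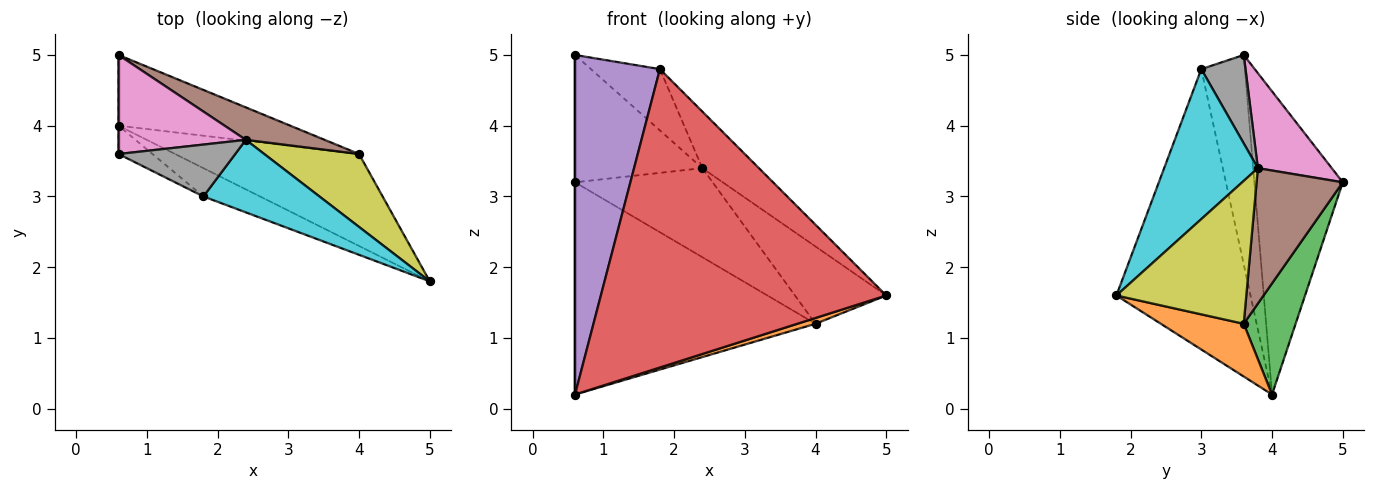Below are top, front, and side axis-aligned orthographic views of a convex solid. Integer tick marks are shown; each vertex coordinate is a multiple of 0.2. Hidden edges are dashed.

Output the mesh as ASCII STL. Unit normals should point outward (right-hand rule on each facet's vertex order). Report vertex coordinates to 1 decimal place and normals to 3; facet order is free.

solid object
 facet normal -1.000 0.000 0.000
  outer loop
   vertex 0.6 3.6 5.0
   vertex 0.6 5.0 3.2
   vertex 0.6 4.0 0.2
  endloop
 endfacet
 facet normal 0.275 -0.060 -0.960
  outer loop
   vertex 4.0 3.6 1.2
   vertex 5.0 1.8 1.6
   vertex 0.6 4.0 0.2
  endloop
 endfacet
 facet normal 0.200 0.929 -0.310
  outer loop
   vertex 4.0 3.6 1.2
   vertex 0.6 4.0 0.2
   vertex 0.6 5.0 3.2
  endloop
 endfacet
 facet normal -0.424 -0.902 -0.086
  outer loop
   vertex 1.8 3.0 4.8
   vertex 0.6 4.0 0.2
   vertex 5.0 1.8 1.6
  endloop
 endfacet
 facet normal -0.456 -0.887 -0.074
  outer loop
   vertex 1.8 3.0 4.8
   vertex 0.6 3.6 5.0
   vertex 0.6 4.0 0.2
  endloop
 endfacet
 facet normal 0.507 0.810 0.295
  outer loop
   vertex 2.4 3.8 3.4
   vertex 4.0 3.6 1.2
   vertex 0.6 5.0 3.2
  endloop
 endfacet
 facet normal 0.416 0.718 0.558
  outer loop
   vertex 2.4 3.8 3.4
   vertex 0.6 5.0 3.2
   vertex 0.6 3.6 5.0
  endloop
 endfacet
 facet normal 0.440 0.686 0.580
  outer loop
   vertex 2.4 3.8 3.4
   vertex 0.6 3.6 5.0
   vertex 1.8 3.0 4.8
  endloop
 endfacet
 facet normal 0.719 0.505 0.477
  outer loop
   vertex 2.4 3.8 3.4
   vertex 5.0 1.8 1.6
   vertex 4.0 3.6 1.2
  endloop
 endfacet
 facet normal 0.714 0.431 0.552
  outer loop
   vertex 2.4 3.8 3.4
   vertex 1.8 3.0 4.8
   vertex 5.0 1.8 1.6
  endloop
 endfacet
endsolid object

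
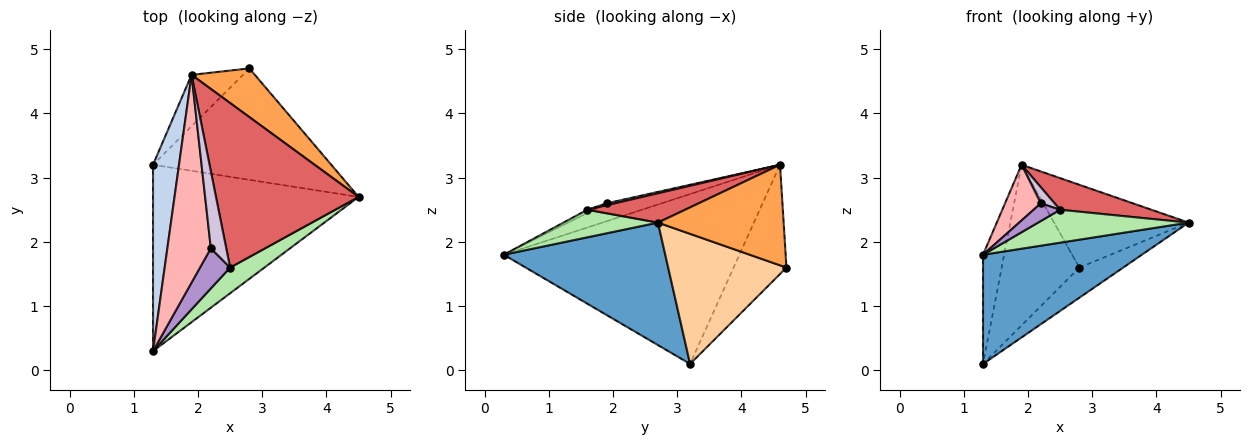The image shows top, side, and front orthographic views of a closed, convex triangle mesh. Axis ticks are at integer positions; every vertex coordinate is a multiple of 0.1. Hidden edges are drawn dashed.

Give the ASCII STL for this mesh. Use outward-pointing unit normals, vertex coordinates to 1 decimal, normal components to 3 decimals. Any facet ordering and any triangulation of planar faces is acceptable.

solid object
 facet normal 0.457 -0.450 -0.767
  outer loop
   vertex 1.3 3.2 0.1
   vertex 4.5 2.7 2.3
   vertex 1.3 0.3 1.8
  endloop
 endfacet
 facet normal -0.985 0.088 0.151
  outer loop
   vertex 1.3 3.2 0.1
   vertex 1.3 0.3 1.8
   vertex 1.9 4.6 3.2
  endloop
 endfacet
 facet normal 0.627 0.671 0.395
  outer loop
   vertex 2.8 4.7 1.6
   vertex 1.9 4.6 3.2
   vertex 4.5 2.7 2.3
  endloop
 endfacet
 facet normal 0.576 0.213 -0.789
  outer loop
   vertex 2.8 4.7 1.6
   vertex 4.5 2.7 2.3
   vertex 1.3 3.2 0.1
  endloop
 endfacet
 facet normal -0.544 0.799 -0.256
  outer loop
   vertex 2.8 4.7 1.6
   vertex 1.3 3.2 0.1
   vertex 1.9 4.6 3.2
  endloop
 endfacet
 facet normal 0.444 -0.706 0.551
  outer loop
   vertex 2.5 1.6 2.5
   vertex 1.3 0.3 1.8
   vertex 4.5 2.7 2.3
  endloop
 endfacet
 facet normal 0.198 -0.185 0.963
  outer loop
   vertex 2.5 1.6 2.5
   vertex 4.5 2.7 2.3
   vertex 1.9 4.6 3.2
  endloop
 endfacet
 facet normal -0.370 -0.241 0.897
  outer loop
   vertex 2.2 1.9 2.6
   vertex 1.9 4.6 3.2
   vertex 1.3 0.3 1.8
  endloop
 endfacet
 facet normal -0.097 -0.401 0.911
  outer loop
   vertex 2.2 1.9 2.6
   vertex 1.3 0.3 1.8
   vertex 2.5 1.6 2.5
  endloop
 endfacet
 facet normal 0.121 -0.202 0.972
  outer loop
   vertex 2.2 1.9 2.6
   vertex 2.5 1.6 2.5
   vertex 1.9 4.6 3.2
  endloop
 endfacet
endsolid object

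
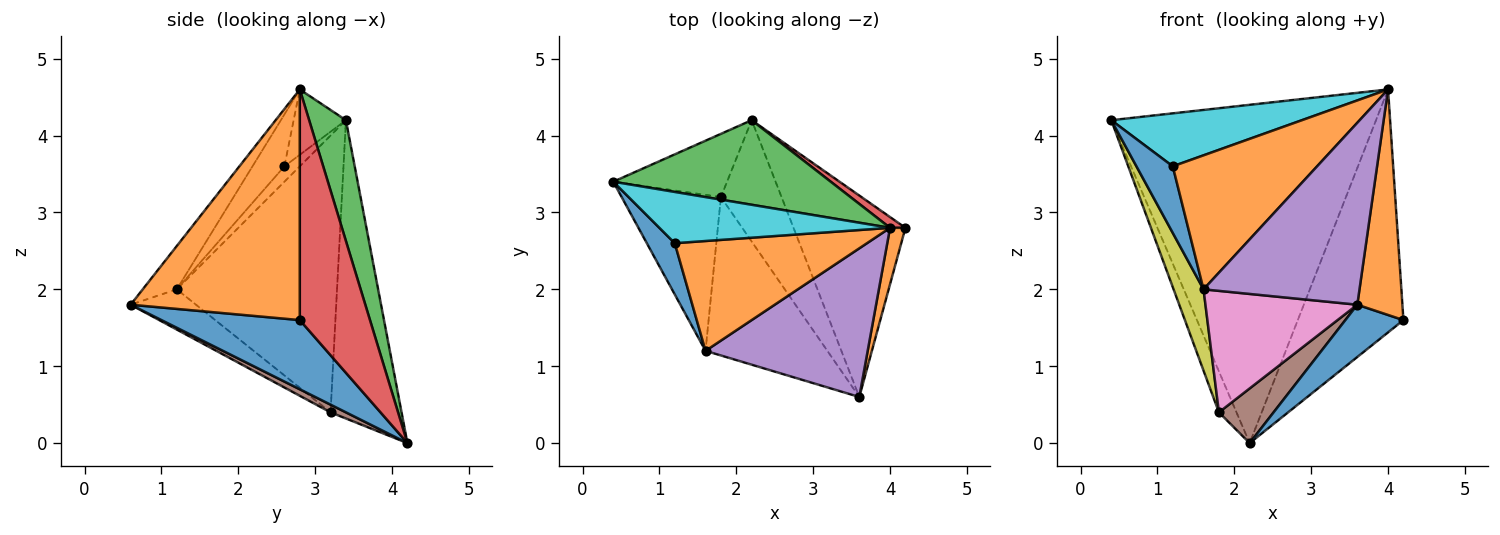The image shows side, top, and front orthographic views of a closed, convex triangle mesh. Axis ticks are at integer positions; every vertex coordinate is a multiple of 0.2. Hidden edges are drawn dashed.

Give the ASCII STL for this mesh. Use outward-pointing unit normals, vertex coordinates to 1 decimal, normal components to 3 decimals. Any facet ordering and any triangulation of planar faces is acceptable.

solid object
 facet normal 0.514 -0.216 -0.831
  outer loop
   vertex 2.2 4.2 0.0
   vertex 4.2 2.8 1.6
   vertex 3.6 0.6 1.8
  endloop
 endfacet
 facet normal 0.964 -0.257 0.064
  outer loop
   vertex 4.0 2.8 4.6
   vertex 3.6 0.6 1.8
   vertex 4.2 2.8 1.6
  endloop
 endfacet
 facet normal 0.134 0.961 0.240
  outer loop
   vertex 4.0 2.8 4.6
   vertex 2.2 4.2 0.0
   vertex 0.4 3.4 4.2
  endloop
 endfacet
 facet normal 0.553 0.832 0.037
  outer loop
   vertex 4.0 2.8 4.6
   vertex 4.2 2.8 1.6
   vertex 2.2 4.2 0.0
  endloop
 endfacet
 facet normal -0.167 -0.764 0.624
  outer loop
   vertex 1.6 1.2 2.0
   vertex 3.6 0.6 1.8
   vertex 4.0 2.8 4.6
  endloop
 endfacet
 facet normal 0.115 -0.408 -0.906
  outer loop
   vertex 1.8 3.2 0.4
   vertex 2.2 4.2 0.0
   vertex 3.6 0.6 1.8
  endloop
 endfacet
 facet normal -0.253 -0.589 -0.768
  outer loop
   vertex 1.8 3.2 0.4
   vertex 3.6 0.6 1.8
   vertex 1.6 1.2 2.0
  endloop
 endfacet
 facet normal -0.910 0.225 -0.347
  outer loop
   vertex 1.8 3.2 0.4
   vertex 0.4 3.4 4.2
   vertex 2.2 4.2 0.0
  endloop
 endfacet
 facet normal -0.927 -0.173 -0.332
  outer loop
   vertex 1.8 3.2 0.4
   vertex 1.6 1.2 2.0
   vertex 0.4 3.4 4.2
  endloop
 endfacet
 facet normal -0.193 -0.705 0.682
  outer loop
   vertex 1.2 2.6 3.6
   vertex 4.0 2.8 4.6
   vertex 0.4 3.4 4.2
  endloop
 endfacet
 facet normal -0.318 -0.751 0.578
  outer loop
   vertex 1.2 2.6 3.6
   vertex 0.4 3.4 4.2
   vertex 1.6 1.2 2.0
  endloop
 endfacet
 facet normal -0.169 -0.762 0.625
  outer loop
   vertex 1.2 2.6 3.6
   vertex 1.6 1.2 2.0
   vertex 4.0 2.8 4.6
  endloop
 endfacet
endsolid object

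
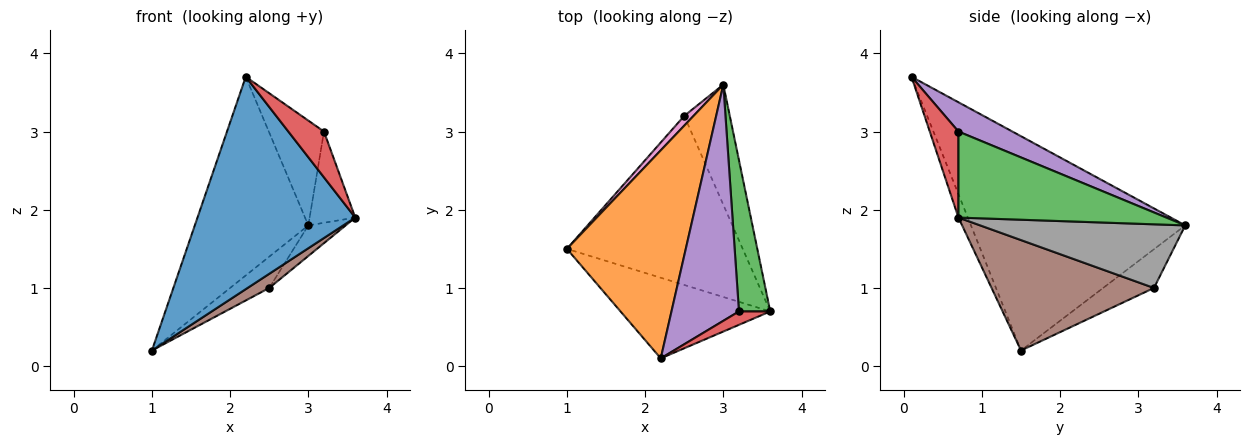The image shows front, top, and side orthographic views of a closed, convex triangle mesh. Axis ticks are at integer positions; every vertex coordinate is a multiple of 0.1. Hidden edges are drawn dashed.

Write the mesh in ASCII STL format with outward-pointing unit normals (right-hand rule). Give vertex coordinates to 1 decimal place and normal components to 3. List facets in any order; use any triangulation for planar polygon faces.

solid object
 facet normal -0.056 -0.933 -0.354
  outer loop
   vertex 2.2 0.1 3.7
   vertex 1.0 1.5 0.2
   vertex 3.6 0.7 1.9
  endloop
 endfacet
 facet normal -0.793 0.420 0.440
  outer loop
   vertex 2.2 0.1 3.7
   vertex 3.0 3.6 1.8
   vertex 1.0 1.5 0.2
  endloop
 endfacet
 facet normal 0.920 0.202 0.335
  outer loop
   vertex 3.2 0.7 3.0
   vertex 3.6 0.7 1.9
   vertex 3.0 3.6 1.8
  endloop
 endfacet
 facet normal 0.611 -0.760 0.222
  outer loop
   vertex 3.2 0.7 3.0
   vertex 2.2 0.1 3.7
   vertex 3.6 0.7 1.9
  endloop
 endfacet
 facet normal 0.369 0.377 0.850
  outer loop
   vertex 3.2 0.7 3.0
   vertex 3.0 3.6 1.8
   vertex 2.2 0.1 3.7
  endloop
 endfacet
 facet normal 0.531 -0.071 -0.845
  outer loop
   vertex 2.5 3.2 1.0
   vertex 3.6 0.7 1.9
   vertex 1.0 1.5 0.2
  endloop
 endfacet
 facet normal -0.779 0.599 0.187
  outer loop
   vertex 2.5 3.2 1.0
   vertex 1.0 1.5 0.2
   vertex 3.0 3.6 1.8
  endloop
 endfacet
 facet normal 0.804 0.147 -0.576
  outer loop
   vertex 2.5 3.2 1.0
   vertex 3.0 3.6 1.8
   vertex 3.6 0.7 1.9
  endloop
 endfacet
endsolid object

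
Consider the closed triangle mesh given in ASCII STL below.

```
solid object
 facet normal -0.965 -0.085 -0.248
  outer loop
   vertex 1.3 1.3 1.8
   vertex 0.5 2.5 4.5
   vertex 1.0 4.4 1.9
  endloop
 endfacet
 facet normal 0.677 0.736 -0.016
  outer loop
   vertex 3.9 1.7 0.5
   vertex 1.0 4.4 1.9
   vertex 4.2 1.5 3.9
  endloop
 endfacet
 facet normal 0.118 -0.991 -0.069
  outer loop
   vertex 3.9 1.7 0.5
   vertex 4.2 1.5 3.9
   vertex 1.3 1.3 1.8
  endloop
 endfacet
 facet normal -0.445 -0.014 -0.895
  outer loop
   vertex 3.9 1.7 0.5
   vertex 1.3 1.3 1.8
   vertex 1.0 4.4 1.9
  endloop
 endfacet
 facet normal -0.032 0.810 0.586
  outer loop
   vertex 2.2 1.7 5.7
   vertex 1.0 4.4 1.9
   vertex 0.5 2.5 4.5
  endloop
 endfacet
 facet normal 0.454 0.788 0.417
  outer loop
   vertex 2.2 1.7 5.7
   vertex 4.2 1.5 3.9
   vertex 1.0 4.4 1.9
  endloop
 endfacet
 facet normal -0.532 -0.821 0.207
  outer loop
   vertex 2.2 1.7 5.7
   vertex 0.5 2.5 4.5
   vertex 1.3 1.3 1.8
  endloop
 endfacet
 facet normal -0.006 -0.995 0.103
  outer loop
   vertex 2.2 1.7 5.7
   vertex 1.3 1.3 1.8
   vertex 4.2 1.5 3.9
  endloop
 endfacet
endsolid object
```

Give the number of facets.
8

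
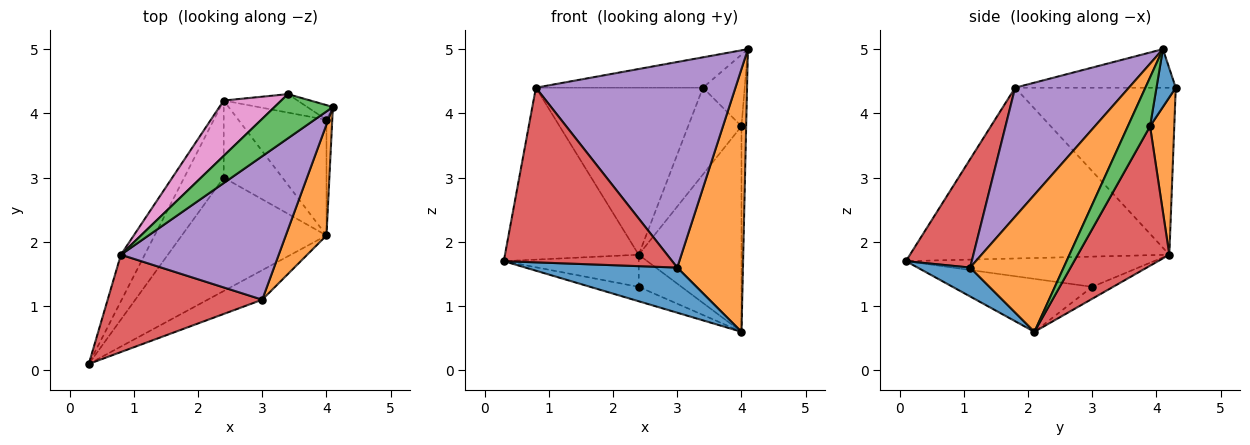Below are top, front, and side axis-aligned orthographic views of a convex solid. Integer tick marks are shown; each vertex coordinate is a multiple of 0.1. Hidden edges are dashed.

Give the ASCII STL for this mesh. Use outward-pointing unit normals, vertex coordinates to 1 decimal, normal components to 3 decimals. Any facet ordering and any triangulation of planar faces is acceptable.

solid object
 facet normal 0.278 -0.804 -0.526
  outer loop
   vertex 3.0 1.1 1.6
   vertex 0.3 0.1 1.7
   vertex 4.0 2.1 0.6
  endloop
 endfacet
 facet normal 0.795 -0.559 0.236
  outer loop
   vertex 3.0 1.1 1.6
   vertex 4.0 2.1 0.6
   vertex 4.1 4.1 5.0
  endloop
 endfacet
 facet normal -0.478 0.497 0.724
  outer loop
   vertex 0.8 1.8 4.4
   vertex 4.1 4.1 5.0
   vertex 3.4 4.3 4.4
  endloop
 endfacet
 facet normal 0.323 -0.827 0.461
  outer loop
   vertex 0.8 1.8 4.4
   vertex 0.3 0.1 1.7
   vertex 3.0 1.1 1.6
  endloop
 endfacet
 facet normal 0.423 -0.743 0.518
  outer loop
   vertex 0.8 1.8 4.4
   vertex 3.0 1.1 1.6
   vertex 4.1 4.1 5.0
  endloop
 endfacet
 facet normal -0.882 0.455 -0.123
  outer loop
   vertex 0.8 1.8 4.4
   vertex 2.4 4.2 1.8
   vertex 0.3 0.1 1.7
  endloop
 endfacet
 facet normal -0.674 0.701 0.232
  outer loop
   vertex 0.8 1.8 4.4
   vertex 3.4 4.3 4.4
   vertex 2.4 4.2 1.8
  endloop
 endfacet
 facet normal -0.341 0.119 -0.932
  outer loop
   vertex 2.4 3.0 1.3
   vertex 4.0 2.1 0.6
   vertex 0.3 0.1 1.7
  endloop
 endfacet
 facet normal -0.577 0.314 -0.754
  outer loop
   vertex 2.4 3.0 1.3
   vertex 0.3 0.1 1.7
   vertex 2.4 4.2 1.8
  endloop
 endfacet
 facet normal -0.184 0.378 -0.907
  outer loop
   vertex 2.4 3.0 1.3
   vertex 2.4 4.2 1.8
   vertex 4.0 2.1 0.6
  endloop
 endfacet
 facet normal 0.412 0.893 -0.183
  outer loop
   vertex 4.0 3.9 3.8
   vertex 3.4 4.3 4.4
   vertex 4.1 4.1 5.0
  endloop
 endfacet
 facet normal 0.406 0.894 -0.190
  outer loop
   vertex 4.0 3.9 3.8
   vertex 2.4 4.2 1.8
   vertex 3.4 4.3 4.4
  endloop
 endfacet
 facet normal 0.972 0.205 -0.115
  outer loop
   vertex 4.0 3.9 3.8
   vertex 4.1 4.1 5.0
   vertex 4.0 2.1 0.6
  endloop
 endfacet
 facet normal 0.613 0.688 -0.387
  outer loop
   vertex 4.0 3.9 3.8
   vertex 4.0 2.1 0.6
   vertex 2.4 4.2 1.8
  endloop
 endfacet
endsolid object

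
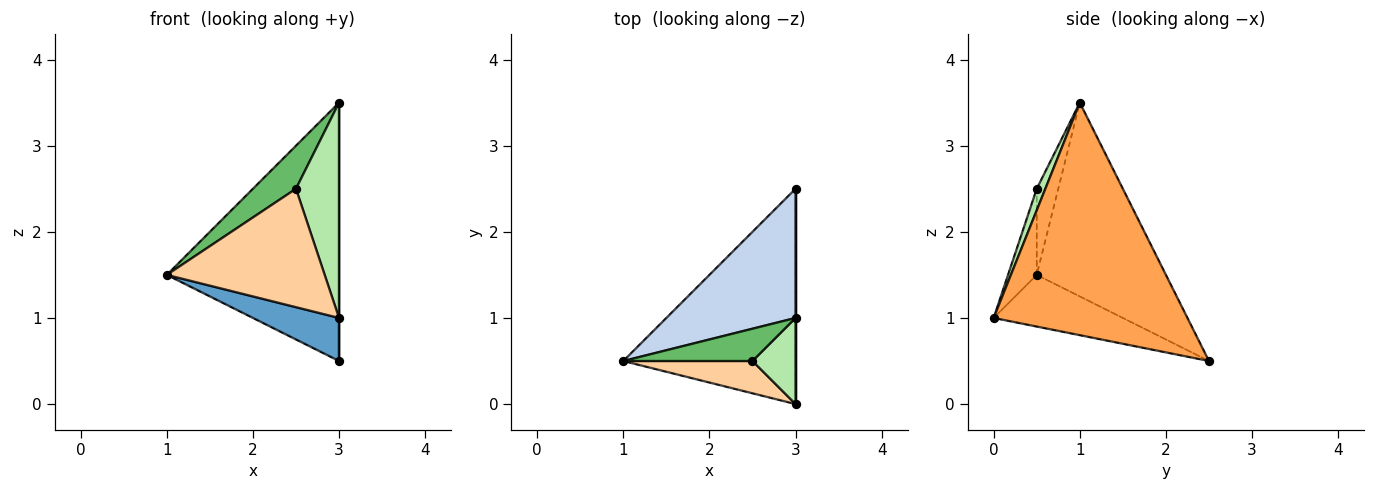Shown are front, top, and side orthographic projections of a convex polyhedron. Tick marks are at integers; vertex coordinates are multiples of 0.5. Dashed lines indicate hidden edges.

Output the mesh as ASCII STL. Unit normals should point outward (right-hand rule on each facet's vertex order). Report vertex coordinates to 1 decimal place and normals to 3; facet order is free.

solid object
 facet normal -0.282 -0.188 -0.941
  outer loop
   vertex 3.0 2.5 0.5
   vertex 3.0 0.0 1.0
   vertex 1.0 0.5 1.5
  endloop
 endfacet
 facet normal -0.557 0.743 0.371
  outer loop
   vertex 3.0 1.0 3.5
   vertex 3.0 2.5 0.5
   vertex 1.0 0.5 1.5
  endloop
 endfacet
 facet normal 1.000 0.000 0.000
  outer loop
   vertex 3.0 1.0 3.5
   vertex 3.0 0.0 1.0
   vertex 3.0 2.5 0.5
  endloop
 endfacet
 facet normal -0.173 -0.950 0.259
  outer loop
   vertex 2.5 0.5 2.5
   vertex 1.0 0.5 1.5
   vertex 3.0 0.0 1.0
  endloop
 endfacet
 facet normal -0.371 -0.743 0.557
  outer loop
   vertex 2.5 0.5 2.5
   vertex 3.0 1.0 3.5
   vertex 1.0 0.5 1.5
  endloop
 endfacet
 facet normal 0.183 -0.913 0.365
  outer loop
   vertex 2.5 0.5 2.5
   vertex 3.0 0.0 1.0
   vertex 3.0 1.0 3.5
  endloop
 endfacet
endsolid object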